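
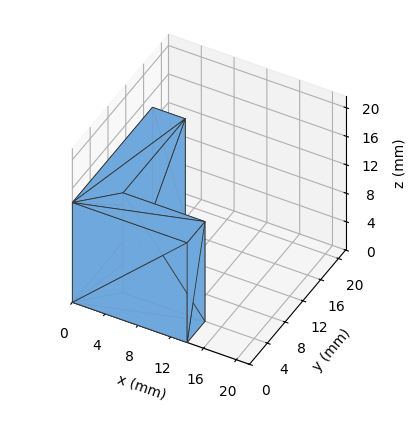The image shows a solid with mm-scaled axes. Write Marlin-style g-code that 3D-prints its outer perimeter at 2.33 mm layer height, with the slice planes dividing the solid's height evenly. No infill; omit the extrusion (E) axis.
Reading the render: the shape is an L-shaped prism: outer 14 × 18 mm, arm thicknesses ≈ 4 mm (horizontal) and 4 mm (vertical), extruded 14 mm in z (dimensions read to the nearest mm from the axis ticks). For the g-code, the solid's height is divided into equal slices at the stated Δz and each level perimeter traced with G1 moves after a G0 lift.

; perimeter-only toolpath
G21 ; units = mm
G90 ; absolute positioning
G28 ; home
; layer 1
G0 Z2.33
G0 X0.00 Y0.00
G1 X14.00 Y0.00
G1 X14.00 Y4.00
G1 X4.00 Y4.00
G1 X4.00 Y18.00
G1 X0.00 Y18.00
G1 X0.00 Y0.00
; layer 2
G0 Z4.67
G0 X0.00 Y0.00
G1 X14.00 Y0.00
G1 X14.00 Y4.00
G1 X4.00 Y4.00
G1 X4.00 Y18.00
G1 X0.00 Y18.00
G1 X0.00 Y0.00
; layer 3
G0 Z7.00
G0 X0.00 Y0.00
G1 X14.00 Y0.00
G1 X14.00 Y4.00
G1 X4.00 Y4.00
G1 X4.00 Y18.00
G1 X0.00 Y18.00
G1 X0.00 Y0.00
; layer 4
G0 Z9.33
G0 X0.00 Y0.00
G1 X14.00 Y0.00
G1 X14.00 Y4.00
G1 X4.00 Y4.00
G1 X4.00 Y18.00
G1 X0.00 Y18.00
G1 X0.00 Y0.00
; layer 5
G0 Z11.67
G0 X0.00 Y0.00
G1 X14.00 Y0.00
G1 X14.00 Y4.00
G1 X4.00 Y4.00
G1 X4.00 Y18.00
G1 X0.00 Y18.00
G1 X0.00 Y0.00
; layer 6
G0 Z14.00
G0 X0.00 Y0.00
G1 X14.00 Y0.00
G1 X14.00 Y4.00
G1 X4.00 Y4.00
G1 X4.00 Y18.00
G1 X0.00 Y18.00
G1 X0.00 Y0.00
M2 ; end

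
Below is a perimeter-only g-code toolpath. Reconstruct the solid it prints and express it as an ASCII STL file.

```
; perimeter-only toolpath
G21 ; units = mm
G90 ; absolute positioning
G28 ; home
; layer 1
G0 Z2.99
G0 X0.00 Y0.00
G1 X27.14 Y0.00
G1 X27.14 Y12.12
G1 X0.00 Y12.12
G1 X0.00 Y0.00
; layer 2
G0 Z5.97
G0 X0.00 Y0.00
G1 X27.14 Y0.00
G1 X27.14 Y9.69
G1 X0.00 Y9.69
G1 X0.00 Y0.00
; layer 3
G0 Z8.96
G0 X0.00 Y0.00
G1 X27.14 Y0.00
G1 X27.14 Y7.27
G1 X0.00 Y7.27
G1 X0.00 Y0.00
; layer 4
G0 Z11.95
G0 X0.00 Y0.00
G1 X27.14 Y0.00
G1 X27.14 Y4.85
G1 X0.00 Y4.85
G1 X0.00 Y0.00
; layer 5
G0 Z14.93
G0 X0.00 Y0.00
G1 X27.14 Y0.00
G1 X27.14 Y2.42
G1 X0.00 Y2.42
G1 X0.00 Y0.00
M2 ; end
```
solid part
  facet normal 0.0000 0.0000 -1.0000
    outer loop
      vertex 27.14 14.54 0.00
      vertex 27.14 0.00 0.00
      vertex 0.00 0.00 0.00
    endloop
  endfacet
  facet normal 0.0000 0.0000 -1.0000
    outer loop
      vertex 0.00 14.54 0.00
      vertex 27.14 14.54 0.00
      vertex 0.00 0.00 0.00
    endloop
  endfacet
  facet normal 0.0000 -1.0000 0.0000
    outer loop
      vertex 0.00 0.00 0.00
      vertex 27.14 0.00 0.00
      vertex 27.14 0.00 17.92
    endloop
  endfacet
  facet normal 0.0000 -1.0000 0.0000
    outer loop
      vertex 0.00 0.00 0.00
      vertex 27.14 0.00 17.92
      vertex 0.00 0.00 17.92
    endloop
  endfacet
  facet normal 0.0000 0.7765 0.6301
    outer loop
      vertex 0.00 0.00 17.92
      vertex 27.14 0.00 17.92
      vertex 27.14 14.54 0.00
    endloop
  endfacet
  facet normal 0.0000 0.7765 0.6301
    outer loop
      vertex 0.00 0.00 17.92
      vertex 27.14 14.54 0.00
      vertex 0.00 14.54 0.00
    endloop
  endfacet
  facet normal -1.0000 0.0000 0.0000
    outer loop
      vertex 0.00 0.00 17.92
      vertex 0.00 14.54 0.00
      vertex 0.00 0.00 0.00
    endloop
  endfacet
  facet normal 1.0000 0.0000 0.0000
    outer loop
      vertex 27.14 0.00 0.00
      vertex 27.14 14.54 0.00
      vertex 27.14 0.00 17.92
    endloop
  endfacet
endsolid part

The G0 Z moves step by Δz≈2.99 mm. The G1 loops shrink linearly with z, so the solid tapers from its base footprint up to z≈17.9. Closing with a flat bottom cap and the tapered top and triangulating gives 8 facets — a wedge (ramp): 27.1 × 14.5 mm base, rising to 17.9 mm along the y=0 edge and sloping linearly to z=0 at y=14.5.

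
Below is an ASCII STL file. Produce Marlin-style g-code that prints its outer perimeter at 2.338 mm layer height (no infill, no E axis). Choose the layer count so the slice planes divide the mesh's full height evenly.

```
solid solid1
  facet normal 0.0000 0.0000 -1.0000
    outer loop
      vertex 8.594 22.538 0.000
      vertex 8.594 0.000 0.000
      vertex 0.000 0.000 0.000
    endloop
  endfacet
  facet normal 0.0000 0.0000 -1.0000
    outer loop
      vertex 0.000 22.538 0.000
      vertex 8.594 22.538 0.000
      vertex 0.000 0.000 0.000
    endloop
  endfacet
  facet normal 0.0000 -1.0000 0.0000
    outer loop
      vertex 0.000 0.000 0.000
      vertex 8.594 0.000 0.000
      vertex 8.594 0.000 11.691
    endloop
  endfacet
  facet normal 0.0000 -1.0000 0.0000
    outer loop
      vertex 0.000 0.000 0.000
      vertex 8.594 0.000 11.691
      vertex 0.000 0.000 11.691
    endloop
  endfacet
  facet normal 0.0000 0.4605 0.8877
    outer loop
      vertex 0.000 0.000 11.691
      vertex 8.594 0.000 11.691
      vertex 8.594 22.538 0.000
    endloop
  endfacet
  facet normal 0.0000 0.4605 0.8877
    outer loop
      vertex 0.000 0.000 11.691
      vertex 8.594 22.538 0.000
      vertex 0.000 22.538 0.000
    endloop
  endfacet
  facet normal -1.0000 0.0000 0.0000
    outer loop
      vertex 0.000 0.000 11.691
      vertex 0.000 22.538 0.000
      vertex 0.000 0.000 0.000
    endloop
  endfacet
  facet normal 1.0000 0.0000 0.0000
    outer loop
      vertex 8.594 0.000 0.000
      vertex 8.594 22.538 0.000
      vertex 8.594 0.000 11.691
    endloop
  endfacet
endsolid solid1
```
; perimeter-only toolpath
G21 ; units = mm
G90 ; absolute positioning
G28 ; home
; layer 1
G0 Z2.338
G0 X0.000 Y0.000
G1 X8.594 Y0.000
G1 X8.594 Y18.030
G1 X0.000 Y18.030
G1 X0.000 Y0.000
; layer 2
G0 Z4.676
G0 X0.000 Y0.000
G1 X8.594 Y0.000
G1 X8.594 Y13.523
G1 X0.000 Y13.523
G1 X0.000 Y0.000
; layer 3
G0 Z7.015
G0 X0.000 Y0.000
G1 X8.594 Y0.000
G1 X8.594 Y9.015
G1 X0.000 Y9.015
G1 X0.000 Y0.000
; layer 4
G0 Z9.353
G0 X0.000 Y0.000
G1 X8.594 Y0.000
G1 X8.594 Y4.508
G1 X0.000 Y4.508
G1 X0.000 Y0.000
M2 ; end

The solid is a wedge (ramp): 8.59 × 22.5 mm base, rising to 11.7 mm along the y=0 edge and sloping linearly to z=0 at y=22.5. Slicing at Δz = 2.338 mm — 5 equal slices spanning the solid's height, so layer i sits at z = i·h/5 — gives 4 non-empty perimeters. Each is a 4-segment closed polygon; G0 lifts to the layer z and rapids to the start vertex, then G1 traces the edges. The cross-section shrinks linearly with z (the slice at the apex is degenerate and omitted).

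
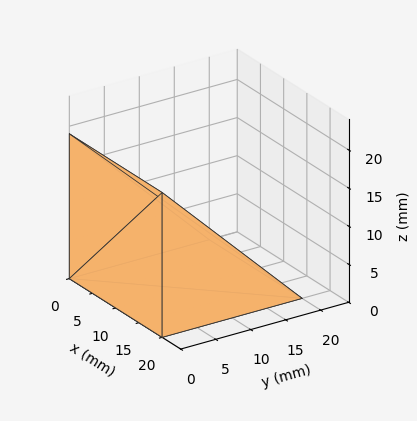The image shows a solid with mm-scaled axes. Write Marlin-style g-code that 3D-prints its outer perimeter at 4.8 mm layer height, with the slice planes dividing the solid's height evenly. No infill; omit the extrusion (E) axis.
Reading the render: the shape is a wedge (ramp): 20 × 20 mm base, rising to 19 mm along the y=0 edge and sloping linearly to z=0 at y=20 (dimensions read to the nearest mm from the axis ticks). For the g-code, the solid's height is divided into equal slices at the stated Δz and each level perimeter traced with G1 moves after a G0 lift.

; perimeter-only toolpath
G21 ; units = mm
G90 ; absolute positioning
G28 ; home
; layer 1
G0 Z4.8
G0 X0.0 Y0.0
G1 X20.0 Y0.0
G1 X20.0 Y15.0
G1 X0.0 Y15.0
G1 X0.0 Y0.0
; layer 2
G0 Z9.5
G0 X0.0 Y0.0
G1 X20.0 Y0.0
G1 X20.0 Y10.0
G1 X0.0 Y10.0
G1 X0.0 Y0.0
; layer 3
G0 Z14.2
G0 X0.0 Y0.0
G1 X20.0 Y0.0
G1 X20.0 Y5.0
G1 X0.0 Y5.0
G1 X0.0 Y0.0
M2 ; end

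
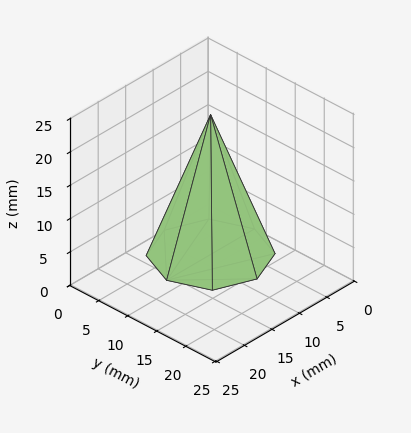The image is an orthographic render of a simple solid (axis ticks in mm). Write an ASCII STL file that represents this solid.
Reading the render: the shape is a regular 8-sided pyramid, base circumscribed radius ≈ 8 mm, apex at z ≈ 21 mm (dimensions read to the nearest mm from the axis ticks). For the STL, each face is triangulated and given an outward normal.

solid part
  facet normal 0.0000 0.0000 -1.0000
    outer loop
      vertex 8.0 16.0 0.0
      vertex 13.7 13.7 0.0
      vertex 16.0 8.0 0.0
    endloop
  endfacet
  facet normal 0.0000 0.0000 -1.0000
    outer loop
      vertex 2.3 13.7 0.0
      vertex 8.0 16.0 0.0
      vertex 16.0 8.0 0.0
    endloop
  endfacet
  facet normal 0.0000 0.0000 -1.0000
    outer loop
      vertex 0.0 8.0 0.0
      vertex 2.3 13.7 0.0
      vertex 16.0 8.0 0.0
    endloop
  endfacet
  facet normal 0.0000 0.0000 -1.0000
    outer loop
      vertex 2.3 2.3 0.0
      vertex 0.0 8.0 0.0
      vertex 16.0 8.0 0.0
    endloop
  endfacet
  facet normal 0.0000 0.0000 -1.0000
    outer loop
      vertex 8.0 0.0 0.0
      vertex 2.3 2.3 0.0
      vertex 16.0 8.0 0.0
    endloop
  endfacet
  facet normal 0.0000 0.0000 -1.0000
    outer loop
      vertex 13.7 2.3 0.0
      vertex 8.0 0.0 0.0
      vertex 16.0 8.0 0.0
    endloop
  endfacet
  facet normal 0.8744 0.3528 0.3331
    outer loop
      vertex 16.0 8.0 0.0
      vertex 13.7 13.7 0.0
      vertex 8.0 8.0 21.0
    endloop
  endfacet
  facet normal 0.3528 0.8744 0.3331
    outer loop
      vertex 13.7 13.7 0.0
      vertex 8.0 16.0 0.0
      vertex 8.0 8.0 21.0
    endloop
  endfacet
  facet normal -0.3528 0.8744 0.3331
    outer loop
      vertex 8.0 16.0 0.0
      vertex 2.3 13.7 0.0
      vertex 8.0 8.0 21.0
    endloop
  endfacet
  facet normal -0.8744 0.3528 0.3331
    outer loop
      vertex 2.3 13.7 0.0
      vertex 0.0 8.0 0.0
      vertex 8.0 8.0 21.0
    endloop
  endfacet
  facet normal -0.8744 -0.3528 0.3331
    outer loop
      vertex 0.0 8.0 0.0
      vertex 2.3 2.3 0.0
      vertex 8.0 8.0 21.0
    endloop
  endfacet
  facet normal -0.3528 -0.8744 0.3331
    outer loop
      vertex 2.3 2.3 0.0
      vertex 8.0 0.0 0.0
      vertex 8.0 8.0 21.0
    endloop
  endfacet
  facet normal 0.3528 -0.8744 0.3331
    outer loop
      vertex 8.0 0.0 0.0
      vertex 13.7 2.3 0.0
      vertex 8.0 8.0 21.0
    endloop
  endfacet
  facet normal 0.8744 -0.3528 0.3331
    outer loop
      vertex 13.7 2.3 0.0
      vertex 16.0 8.0 0.0
      vertex 8.0 8.0 21.0
    endloop
  endfacet
endsolid part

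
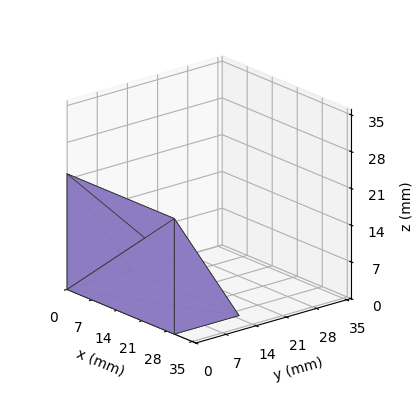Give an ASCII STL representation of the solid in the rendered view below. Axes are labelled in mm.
Reading the render: the shape is a wedge (ramp): 30 × 15 mm base, rising to 22 mm along the y=0 edge and sloping linearly to z=0 at y=15 (dimensions read to the nearest mm from the axis ticks). For the STL, each face is triangulated and given an outward normal.

solid part
  facet normal 0.0000 0.0000 -1.0000
    outer loop
      vertex 30.0 15.0 0.0
      vertex 30.0 0.0 0.0
      vertex 0.0 0.0 0.0
    endloop
  endfacet
  facet normal 0.0000 0.0000 -1.0000
    outer loop
      vertex 0.0 15.0 0.0
      vertex 30.0 15.0 0.0
      vertex 0.0 0.0 0.0
    endloop
  endfacet
  facet normal 0.0000 -1.0000 0.0000
    outer loop
      vertex 0.0 0.0 0.0
      vertex 30.0 0.0 0.0
      vertex 30.0 0.0 22.0
    endloop
  endfacet
  facet normal 0.0000 -1.0000 0.0000
    outer loop
      vertex 0.0 0.0 0.0
      vertex 30.0 0.0 22.0
      vertex 0.0 0.0 22.0
    endloop
  endfacet
  facet normal 0.0000 0.8262 0.5633
    outer loop
      vertex 0.0 0.0 22.0
      vertex 30.0 0.0 22.0
      vertex 30.0 15.0 0.0
    endloop
  endfacet
  facet normal 0.0000 0.8262 0.5633
    outer loop
      vertex 0.0 0.0 22.0
      vertex 30.0 15.0 0.0
      vertex 0.0 15.0 0.0
    endloop
  endfacet
  facet normal -1.0000 0.0000 0.0000
    outer loop
      vertex 0.0 0.0 22.0
      vertex 0.0 15.0 0.0
      vertex 0.0 0.0 0.0
    endloop
  endfacet
  facet normal 1.0000 0.0000 0.0000
    outer loop
      vertex 30.0 0.0 0.0
      vertex 30.0 15.0 0.0
      vertex 30.0 0.0 22.0
    endloop
  endfacet
endsolid part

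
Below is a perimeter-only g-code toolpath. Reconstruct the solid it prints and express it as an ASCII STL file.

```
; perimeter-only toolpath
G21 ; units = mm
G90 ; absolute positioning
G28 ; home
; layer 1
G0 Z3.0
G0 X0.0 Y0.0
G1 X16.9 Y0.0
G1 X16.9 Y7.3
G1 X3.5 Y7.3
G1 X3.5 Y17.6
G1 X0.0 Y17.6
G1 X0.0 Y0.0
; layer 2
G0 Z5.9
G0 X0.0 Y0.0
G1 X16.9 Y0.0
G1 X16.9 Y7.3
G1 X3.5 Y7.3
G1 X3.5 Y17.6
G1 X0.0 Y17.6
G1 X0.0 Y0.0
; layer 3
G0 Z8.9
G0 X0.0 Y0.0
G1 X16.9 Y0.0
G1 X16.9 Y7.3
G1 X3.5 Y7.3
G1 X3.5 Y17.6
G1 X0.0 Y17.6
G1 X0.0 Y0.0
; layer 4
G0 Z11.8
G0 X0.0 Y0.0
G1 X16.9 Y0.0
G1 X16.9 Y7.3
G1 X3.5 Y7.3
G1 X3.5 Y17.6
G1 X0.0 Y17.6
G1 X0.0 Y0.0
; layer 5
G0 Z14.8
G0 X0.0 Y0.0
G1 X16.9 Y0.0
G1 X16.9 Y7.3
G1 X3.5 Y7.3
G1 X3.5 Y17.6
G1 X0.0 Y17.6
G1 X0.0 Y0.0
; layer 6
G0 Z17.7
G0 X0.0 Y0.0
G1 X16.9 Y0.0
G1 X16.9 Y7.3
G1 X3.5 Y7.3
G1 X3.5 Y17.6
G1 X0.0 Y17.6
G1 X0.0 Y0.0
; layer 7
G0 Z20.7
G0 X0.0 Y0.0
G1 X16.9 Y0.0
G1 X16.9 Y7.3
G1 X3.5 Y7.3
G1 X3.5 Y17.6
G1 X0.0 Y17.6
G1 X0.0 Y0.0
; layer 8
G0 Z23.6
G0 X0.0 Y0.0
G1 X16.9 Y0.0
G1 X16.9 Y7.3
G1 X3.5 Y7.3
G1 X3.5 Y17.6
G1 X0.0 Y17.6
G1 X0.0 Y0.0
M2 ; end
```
solid part
  facet normal 0.0000 0.0000 -1.0000
    outer loop
      vertex 16.9 7.3 0.0
      vertex 16.9 0.0 0.0
      vertex 0.0 0.0 0.0
    endloop
  endfacet
  facet normal 0.0000 0.0000 -1.0000
    outer loop
      vertex 3.5 7.3 0.0
      vertex 16.9 7.3 0.0
      vertex 0.0 0.0 0.0
    endloop
  endfacet
  facet normal 0.0000 0.0000 -1.0000
    outer loop
      vertex 3.5 17.6 0.0
      vertex 3.5 7.3 0.0
      vertex 0.0 0.0 0.0
    endloop
  endfacet
  facet normal 0.0000 0.0000 -1.0000
    outer loop
      vertex 0.0 17.6 0.0
      vertex 3.5 17.6 0.0
      vertex 0.0 0.0 0.0
    endloop
  endfacet
  facet normal 0.0000 0.0000 1.0000
    outer loop
      vertex 0.0 0.0 23.6
      vertex 16.9 0.0 23.6
      vertex 16.9 7.3 23.6
    endloop
  endfacet
  facet normal 0.0000 0.0000 1.0000
    outer loop
      vertex 0.0 0.0 23.6
      vertex 16.9 7.3 23.6
      vertex 3.5 7.3 23.6
    endloop
  endfacet
  facet normal 0.0000 0.0000 1.0000
    outer loop
      vertex 0.0 0.0 23.6
      vertex 3.5 7.3 23.6
      vertex 3.5 17.6 23.6
    endloop
  endfacet
  facet normal 0.0000 0.0000 1.0000
    outer loop
      vertex 0.0 0.0 23.6
      vertex 3.5 17.6 23.6
      vertex 0.0 17.6 23.6
    endloop
  endfacet
  facet normal 0.0000 -1.0000 0.0000
    outer loop
      vertex 0.0 0.0 0.0
      vertex 16.9 0.0 0.0
      vertex 16.9 0.0 23.6
    endloop
  endfacet
  facet normal 0.0000 -1.0000 0.0000
    outer loop
      vertex 0.0 0.0 0.0
      vertex 16.9 0.0 23.6
      vertex 0.0 0.0 23.6
    endloop
  endfacet
  facet normal 1.0000 0.0000 0.0000
    outer loop
      vertex 16.9 0.0 0.0
      vertex 16.9 7.3 0.0
      vertex 16.9 7.3 23.6
    endloop
  endfacet
  facet normal 1.0000 0.0000 0.0000
    outer loop
      vertex 16.9 0.0 0.0
      vertex 16.9 7.3 23.6
      vertex 16.9 0.0 23.6
    endloop
  endfacet
  facet normal 0.0000 1.0000 0.0000
    outer loop
      vertex 16.9 7.3 0.0
      vertex 3.5 7.3 0.0
      vertex 3.5 7.3 23.6
    endloop
  endfacet
  facet normal 0.0000 1.0000 0.0000
    outer loop
      vertex 16.9 7.3 0.0
      vertex 3.5 7.3 23.6
      vertex 16.9 7.3 23.6
    endloop
  endfacet
  facet normal 1.0000 0.0000 0.0000
    outer loop
      vertex 3.5 7.3 0.0
      vertex 3.5 17.6 0.0
      vertex 3.5 17.6 23.6
    endloop
  endfacet
  facet normal 1.0000 0.0000 0.0000
    outer loop
      vertex 3.5 7.3 0.0
      vertex 3.5 17.6 23.6
      vertex 3.5 7.3 23.6
    endloop
  endfacet
  facet normal 0.0000 1.0000 0.0000
    outer loop
      vertex 3.5 17.6 0.0
      vertex 0.0 17.6 0.0
      vertex 0.0 17.6 23.6
    endloop
  endfacet
  facet normal 0.0000 1.0000 0.0000
    outer loop
      vertex 3.5 17.6 0.0
      vertex 0.0 17.6 23.6
      vertex 3.5 17.6 23.6
    endloop
  endfacet
  facet normal -1.0000 0.0000 0.0000
    outer loop
      vertex 0.0 17.6 0.0
      vertex 0.0 0.0 0.0
      vertex 0.0 0.0 23.6
    endloop
  endfacet
  facet normal -1.0000 0.0000 0.0000
    outer loop
      vertex 0.0 17.6 0.0
      vertex 0.0 0.0 23.6
      vertex 0.0 17.6 23.6
    endloop
  endfacet
endsolid part

The G0 Z moves step by Δz≈3.0 mm. Every layer's G1 loop is the same polygon, so the solid is a straight extrusion of it from z=0 to z≈23.6. Closing with flat bottom and top caps and triangulating gives 20 facets — an L-shaped prism: outer 16.9 × 17.6 mm, arm thicknesses ≈ 7.3 mm (horizontal) and 3.5 mm (vertical), extruded 23.6 mm in z.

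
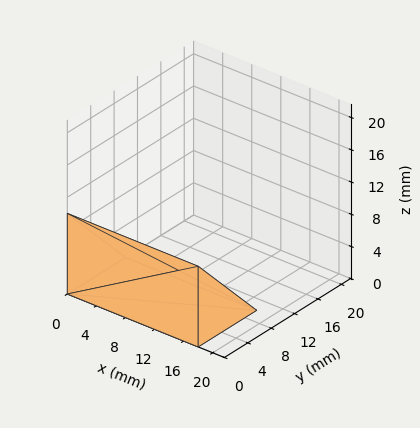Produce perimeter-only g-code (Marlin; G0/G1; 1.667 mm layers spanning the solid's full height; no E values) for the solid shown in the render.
Reading the render: the shape is a wedge (ramp): 18 × 10 mm base, rising to 10 mm along the y=0 edge and sloping linearly to z=0 at y=10 (dimensions read to the nearest mm from the axis ticks). For the g-code, the solid's height is divided into equal slices at the stated Δz and each level perimeter traced with G1 moves after a G0 lift.

; perimeter-only toolpath
G21 ; units = mm
G90 ; absolute positioning
G28 ; home
; layer 1
G0 Z1.667
G0 X0.000 Y0.000
G1 X18.000 Y0.000
G1 X18.000 Y8.333
G1 X0.000 Y8.333
G1 X0.000 Y0.000
; layer 2
G0 Z3.333
G0 X0.000 Y0.000
G1 X18.000 Y0.000
G1 X18.000 Y6.667
G1 X0.000 Y6.667
G1 X0.000 Y0.000
; layer 3
G0 Z5.000
G0 X0.000 Y0.000
G1 X18.000 Y0.000
G1 X18.000 Y5.000
G1 X0.000 Y5.000
G1 X0.000 Y0.000
; layer 4
G0 Z6.667
G0 X0.000 Y0.000
G1 X18.000 Y0.000
G1 X18.000 Y3.333
G1 X0.000 Y3.333
G1 X0.000 Y0.000
; layer 5
G0 Z8.333
G0 X0.000 Y0.000
G1 X18.000 Y0.000
G1 X18.000 Y1.667
G1 X0.000 Y1.667
G1 X0.000 Y0.000
M2 ; end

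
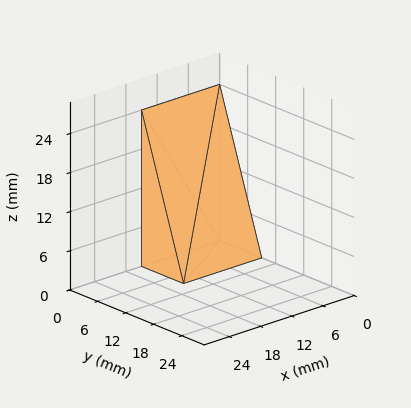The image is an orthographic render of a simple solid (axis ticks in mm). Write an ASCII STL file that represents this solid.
Reading the render: the shape is a wedge (ramp): 15 × 9 mm base, rising to 24 mm along the y=0 edge and sloping linearly to z=0 at y=9 (dimensions read to the nearest mm from the axis ticks). For the STL, each face is triangulated and given an outward normal.

solid part
  facet normal 0.0000 0.0000 -1.0000
    outer loop
      vertex 15.00 9.00 0.00
      vertex 15.00 0.00 0.00
      vertex 0.00 0.00 0.00
    endloop
  endfacet
  facet normal 0.0000 0.0000 -1.0000
    outer loop
      vertex 0.00 9.00 0.00
      vertex 15.00 9.00 0.00
      vertex 0.00 0.00 0.00
    endloop
  endfacet
  facet normal 0.0000 -1.0000 0.0000
    outer loop
      vertex 0.00 0.00 0.00
      vertex 15.00 0.00 0.00
      vertex 15.00 0.00 24.00
    endloop
  endfacet
  facet normal 0.0000 -1.0000 0.0000
    outer loop
      vertex 0.00 0.00 0.00
      vertex 15.00 0.00 24.00
      vertex 0.00 0.00 24.00
    endloop
  endfacet
  facet normal 0.0000 0.9363 0.3511
    outer loop
      vertex 0.00 0.00 24.00
      vertex 15.00 0.00 24.00
      vertex 15.00 9.00 0.00
    endloop
  endfacet
  facet normal 0.0000 0.9363 0.3511
    outer loop
      vertex 0.00 0.00 24.00
      vertex 15.00 9.00 0.00
      vertex 0.00 9.00 0.00
    endloop
  endfacet
  facet normal -1.0000 0.0000 0.0000
    outer loop
      vertex 0.00 0.00 24.00
      vertex 0.00 9.00 0.00
      vertex 0.00 0.00 0.00
    endloop
  endfacet
  facet normal 1.0000 0.0000 0.0000
    outer loop
      vertex 15.00 0.00 0.00
      vertex 15.00 9.00 0.00
      vertex 15.00 0.00 24.00
    endloop
  endfacet
endsolid part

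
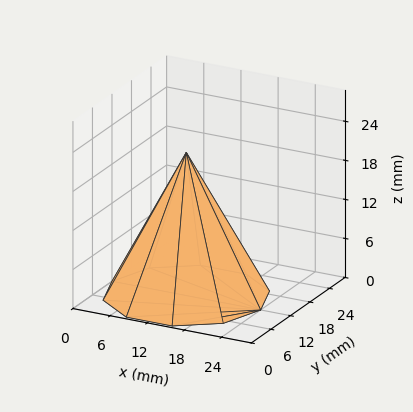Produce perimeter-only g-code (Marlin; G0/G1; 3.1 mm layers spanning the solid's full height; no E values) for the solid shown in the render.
Reading the render: the shape is a regular 10-sided pyramid, base circumscribed radius ≈ 12 mm, apex at z ≈ 22 mm (dimensions read to the nearest mm from the axis ticks). For the g-code, the solid's height is divided into equal slices at the stated Δz and each level perimeter traced with G1 moves after a G0 lift.

; perimeter-only toolpath
G21 ; units = mm
G90 ; absolute positioning
G28 ; home
; layer 1
G0 Z3.1
G0 X22.3 Y12.0
G1 X20.3 Y18.1
G1 X15.2 Y21.8
G1 X8.8 Y21.8
G1 X3.7 Y18.1
G1 X1.7 Y12.0
G1 X3.7 Y5.9
G1 X8.8 Y2.2
G1 X15.2 Y2.2
G1 X20.3 Y5.9
G1 X22.3 Y12.0
; layer 2
G0 Z6.3
G0 X20.6 Y12.0
G1 X18.9 Y17.1
G1 X14.6 Y20.1
G1 X9.4 Y20.1
G1 X5.1 Y17.1
G1 X3.4 Y12.0
G1 X5.1 Y6.9
G1 X9.4 Y3.9
G1 X14.6 Y3.9
G1 X18.9 Y6.9
G1 X20.6 Y12.0
; layer 3
G0 Z9.4
G0 X18.9 Y12.0
G1 X17.5 Y16.1
G1 X14.1 Y18.5
G1 X9.9 Y18.5
G1 X6.5 Y16.1
G1 X5.1 Y12.0
G1 X6.5 Y7.9
G1 X9.9 Y5.5
G1 X14.1 Y5.5
G1 X17.5 Y7.9
G1 X18.9 Y12.0
; layer 4
G0 Z12.6
G0 X17.1 Y12.0
G1 X16.2 Y15.0
G1 X13.6 Y16.9
G1 X10.4 Y16.9
G1 X7.8 Y15.0
G1 X6.9 Y12.0
G1 X7.8 Y9.0
G1 X10.4 Y7.1
G1 X13.6 Y7.1
G1 X16.2 Y9.0
G1 X17.1 Y12.0
; layer 5
G0 Z15.7
G0 X15.4 Y12.0
G1 X14.8 Y14.0
G1 X13.1 Y15.3
G1 X10.9 Y15.3
G1 X9.2 Y14.0
G1 X8.6 Y12.0
G1 X9.2 Y10.0
G1 X10.9 Y8.7
G1 X13.1 Y8.7
G1 X14.8 Y10.0
G1 X15.4 Y12.0
; layer 6
G0 Z18.9
G0 X13.7 Y12.0
G1 X13.4 Y13.0
G1 X12.5 Y13.6
G1 X11.5 Y13.6
G1 X10.6 Y13.0
G1 X10.3 Y12.0
G1 X10.6 Y11.0
G1 X11.5 Y10.4
G1 X12.5 Y10.4
G1 X13.4 Y11.0
G1 X13.7 Y12.0
M2 ; end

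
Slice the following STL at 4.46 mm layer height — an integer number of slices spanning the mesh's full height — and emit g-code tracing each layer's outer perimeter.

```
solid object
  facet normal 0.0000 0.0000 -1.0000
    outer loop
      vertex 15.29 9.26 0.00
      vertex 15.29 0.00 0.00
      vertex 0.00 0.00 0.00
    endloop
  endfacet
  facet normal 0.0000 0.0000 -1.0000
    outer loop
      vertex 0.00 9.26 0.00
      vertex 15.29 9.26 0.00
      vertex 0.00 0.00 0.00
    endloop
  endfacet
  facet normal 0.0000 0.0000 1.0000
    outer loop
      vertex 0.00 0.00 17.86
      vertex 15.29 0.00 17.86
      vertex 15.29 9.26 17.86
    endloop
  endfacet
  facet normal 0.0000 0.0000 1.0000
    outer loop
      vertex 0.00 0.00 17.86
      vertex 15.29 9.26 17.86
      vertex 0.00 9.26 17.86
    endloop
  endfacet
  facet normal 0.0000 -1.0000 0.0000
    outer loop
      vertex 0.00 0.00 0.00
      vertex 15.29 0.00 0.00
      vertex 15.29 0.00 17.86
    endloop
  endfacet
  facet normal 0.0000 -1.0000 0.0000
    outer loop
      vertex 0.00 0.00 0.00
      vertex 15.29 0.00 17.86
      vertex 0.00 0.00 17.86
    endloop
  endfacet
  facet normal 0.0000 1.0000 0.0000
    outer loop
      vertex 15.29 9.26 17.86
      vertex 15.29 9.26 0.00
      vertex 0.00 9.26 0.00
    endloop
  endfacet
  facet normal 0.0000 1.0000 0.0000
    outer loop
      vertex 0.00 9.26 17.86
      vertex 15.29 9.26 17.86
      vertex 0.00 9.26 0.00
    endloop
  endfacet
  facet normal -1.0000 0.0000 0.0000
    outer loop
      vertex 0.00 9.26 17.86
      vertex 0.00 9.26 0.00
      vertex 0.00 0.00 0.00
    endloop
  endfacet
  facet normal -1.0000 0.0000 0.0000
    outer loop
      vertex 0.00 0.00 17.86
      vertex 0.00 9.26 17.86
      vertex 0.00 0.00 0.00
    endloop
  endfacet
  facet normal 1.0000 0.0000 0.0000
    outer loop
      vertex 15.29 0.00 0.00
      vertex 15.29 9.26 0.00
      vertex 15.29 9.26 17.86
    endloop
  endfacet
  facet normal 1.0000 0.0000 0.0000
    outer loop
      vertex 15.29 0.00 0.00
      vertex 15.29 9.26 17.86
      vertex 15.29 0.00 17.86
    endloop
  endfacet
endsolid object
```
; perimeter-only toolpath
G21 ; units = mm
G90 ; absolute positioning
G28 ; home
; layer 1
G0 Z4.46
G0 X0.00 Y0.00
G1 X15.29 Y0.00
G1 X15.29 Y9.26
G1 X0.00 Y9.26
G1 X0.00 Y0.00
; layer 2
G0 Z8.93
G0 X0.00 Y0.00
G1 X15.29 Y0.00
G1 X15.29 Y9.26
G1 X0.00 Y9.26
G1 X0.00 Y0.00
; layer 3
G0 Z13.39
G0 X0.00 Y0.00
G1 X15.29 Y0.00
G1 X15.29 Y9.26
G1 X0.00 Y9.26
G1 X0.00 Y0.00
; layer 4
G0 Z17.86
G0 X0.00 Y0.00
G1 X15.29 Y0.00
G1 X15.29 Y9.26
G1 X0.00 Y9.26
G1 X0.00 Y0.00
M2 ; end

The solid is a rectangular box, roughly 15.3 × 9.26 mm footprint and 17.9 mm tall. Slicing at Δz = 4.46 mm — 4 equal slices spanning the solid's height, so layer i sits at z = i·h/4 — gives 4 non-empty perimeters. Each is a 4-segment closed polygon; G0 lifts to the layer z and rapids to the start vertex, then G1 traces the edges.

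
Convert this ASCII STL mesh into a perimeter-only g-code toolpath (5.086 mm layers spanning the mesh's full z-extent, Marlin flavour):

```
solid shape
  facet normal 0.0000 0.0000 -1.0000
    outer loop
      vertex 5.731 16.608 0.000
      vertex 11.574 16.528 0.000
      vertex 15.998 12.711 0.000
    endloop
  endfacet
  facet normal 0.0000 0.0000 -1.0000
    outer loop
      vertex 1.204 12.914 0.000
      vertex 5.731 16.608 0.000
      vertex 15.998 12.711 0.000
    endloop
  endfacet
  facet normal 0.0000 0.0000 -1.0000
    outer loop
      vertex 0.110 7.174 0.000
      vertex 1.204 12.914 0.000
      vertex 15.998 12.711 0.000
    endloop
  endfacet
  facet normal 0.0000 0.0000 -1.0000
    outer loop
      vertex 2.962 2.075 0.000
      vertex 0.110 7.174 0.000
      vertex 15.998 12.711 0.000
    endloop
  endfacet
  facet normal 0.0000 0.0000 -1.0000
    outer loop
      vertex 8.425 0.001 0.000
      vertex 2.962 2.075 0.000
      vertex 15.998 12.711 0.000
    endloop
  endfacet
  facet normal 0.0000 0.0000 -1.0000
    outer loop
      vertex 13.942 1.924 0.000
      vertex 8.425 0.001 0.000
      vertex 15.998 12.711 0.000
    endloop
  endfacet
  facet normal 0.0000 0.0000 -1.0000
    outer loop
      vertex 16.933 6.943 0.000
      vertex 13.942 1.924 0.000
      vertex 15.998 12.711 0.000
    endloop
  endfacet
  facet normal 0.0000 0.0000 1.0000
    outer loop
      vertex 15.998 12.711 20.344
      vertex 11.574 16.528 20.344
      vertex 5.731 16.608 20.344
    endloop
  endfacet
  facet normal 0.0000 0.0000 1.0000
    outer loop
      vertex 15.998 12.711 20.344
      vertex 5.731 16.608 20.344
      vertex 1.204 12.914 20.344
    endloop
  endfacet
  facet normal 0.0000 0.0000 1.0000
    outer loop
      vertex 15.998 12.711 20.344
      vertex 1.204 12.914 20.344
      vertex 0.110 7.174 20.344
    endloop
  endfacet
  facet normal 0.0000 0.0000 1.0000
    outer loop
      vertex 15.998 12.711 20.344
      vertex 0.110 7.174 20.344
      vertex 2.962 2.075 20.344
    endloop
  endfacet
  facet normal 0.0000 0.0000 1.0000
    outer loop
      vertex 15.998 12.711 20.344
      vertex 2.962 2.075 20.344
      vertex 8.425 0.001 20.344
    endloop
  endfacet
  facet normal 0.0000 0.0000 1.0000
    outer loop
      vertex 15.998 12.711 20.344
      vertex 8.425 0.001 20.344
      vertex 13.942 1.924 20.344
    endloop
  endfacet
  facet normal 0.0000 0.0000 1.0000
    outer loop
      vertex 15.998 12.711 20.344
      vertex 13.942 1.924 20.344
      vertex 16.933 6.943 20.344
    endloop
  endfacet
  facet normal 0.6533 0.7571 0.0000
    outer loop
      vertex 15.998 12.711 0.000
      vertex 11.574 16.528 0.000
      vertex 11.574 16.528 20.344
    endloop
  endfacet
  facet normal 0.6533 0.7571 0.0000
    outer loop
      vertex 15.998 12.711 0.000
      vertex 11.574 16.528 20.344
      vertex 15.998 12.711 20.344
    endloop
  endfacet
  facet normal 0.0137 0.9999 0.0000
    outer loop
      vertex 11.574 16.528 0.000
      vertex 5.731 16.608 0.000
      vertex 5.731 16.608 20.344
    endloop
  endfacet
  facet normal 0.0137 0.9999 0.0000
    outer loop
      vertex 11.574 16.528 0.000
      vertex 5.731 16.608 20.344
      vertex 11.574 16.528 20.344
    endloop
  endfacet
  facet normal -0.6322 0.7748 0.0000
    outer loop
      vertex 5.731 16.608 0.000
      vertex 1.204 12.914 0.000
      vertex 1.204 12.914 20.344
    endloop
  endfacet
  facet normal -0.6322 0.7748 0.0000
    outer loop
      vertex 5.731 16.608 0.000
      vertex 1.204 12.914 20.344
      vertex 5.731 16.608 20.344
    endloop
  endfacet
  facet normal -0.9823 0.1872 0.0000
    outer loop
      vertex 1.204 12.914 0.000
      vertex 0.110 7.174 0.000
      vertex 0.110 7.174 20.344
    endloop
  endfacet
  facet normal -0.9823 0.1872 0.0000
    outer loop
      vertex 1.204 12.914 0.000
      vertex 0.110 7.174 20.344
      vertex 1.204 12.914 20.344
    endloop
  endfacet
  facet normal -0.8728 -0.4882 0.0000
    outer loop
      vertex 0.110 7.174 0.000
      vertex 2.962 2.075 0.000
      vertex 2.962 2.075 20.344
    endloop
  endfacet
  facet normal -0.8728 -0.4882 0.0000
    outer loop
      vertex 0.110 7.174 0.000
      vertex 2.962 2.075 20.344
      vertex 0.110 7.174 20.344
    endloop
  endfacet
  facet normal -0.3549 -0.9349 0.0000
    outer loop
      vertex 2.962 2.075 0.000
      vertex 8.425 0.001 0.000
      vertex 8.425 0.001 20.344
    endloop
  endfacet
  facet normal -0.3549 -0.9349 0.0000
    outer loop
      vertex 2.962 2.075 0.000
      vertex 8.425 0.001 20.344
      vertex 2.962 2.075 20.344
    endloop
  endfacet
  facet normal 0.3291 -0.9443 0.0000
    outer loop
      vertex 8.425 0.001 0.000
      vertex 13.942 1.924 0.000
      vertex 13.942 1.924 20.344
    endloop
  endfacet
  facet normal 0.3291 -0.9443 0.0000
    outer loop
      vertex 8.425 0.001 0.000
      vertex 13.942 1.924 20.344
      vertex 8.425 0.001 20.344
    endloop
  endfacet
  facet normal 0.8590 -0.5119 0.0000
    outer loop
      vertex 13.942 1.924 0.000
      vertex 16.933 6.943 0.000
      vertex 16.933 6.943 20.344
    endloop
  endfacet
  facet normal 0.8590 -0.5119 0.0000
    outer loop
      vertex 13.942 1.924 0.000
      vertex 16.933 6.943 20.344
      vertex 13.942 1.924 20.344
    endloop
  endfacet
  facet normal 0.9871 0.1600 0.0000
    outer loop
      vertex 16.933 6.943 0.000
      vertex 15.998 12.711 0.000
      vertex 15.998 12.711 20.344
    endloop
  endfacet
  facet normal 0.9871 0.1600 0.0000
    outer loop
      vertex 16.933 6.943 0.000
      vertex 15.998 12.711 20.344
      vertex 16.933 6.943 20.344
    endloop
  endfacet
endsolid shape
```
; perimeter-only toolpath
G21 ; units = mm
G90 ; absolute positioning
G28 ; home
; layer 1
G0 Z5.086
G0 X15.998 Y12.711
G1 X11.574 Y16.528
G1 X5.731 Y16.608
G1 X1.204 Y12.914
G1 X0.110 Y7.174
G1 X2.962 Y2.075
G1 X8.425 Y0.001
G1 X13.942 Y1.924
G1 X16.933 Y6.943
G1 X15.998 Y12.711
; layer 2
G0 Z10.172
G0 X15.998 Y12.711
G1 X11.574 Y16.528
G1 X5.731 Y16.608
G1 X1.204 Y12.914
G1 X0.110 Y7.174
G1 X2.962 Y2.075
G1 X8.425 Y0.001
G1 X13.942 Y1.924
G1 X16.933 Y6.943
G1 X15.998 Y12.711
; layer 3
G0 Z15.258
G0 X15.998 Y12.711
G1 X11.574 Y16.528
G1 X5.731 Y16.608
G1 X1.204 Y12.914
G1 X0.110 Y7.174
G1 X2.962 Y2.075
G1 X8.425 Y0.001
G1 X13.942 Y1.924
G1 X16.933 Y6.943
G1 X15.998 Y12.711
; layer 4
G0 Z20.344
G0 X15.998 Y12.711
G1 X11.574 Y16.528
G1 X5.731 Y16.608
G1 X1.204 Y12.914
G1 X0.110 Y7.174
G1 X2.962 Y2.075
G1 X8.425 Y0.001
G1 X13.942 Y1.924
G1 X16.933 Y6.943
G1 X15.998 Y12.711
M2 ; end

The solid is a regular 9-sided prism (a cylinder approximated with 9 flat sides), circumscribed radius ≈ 8.54 mm, height ≈ 20.3 mm. Slicing at Δz = 5.086 mm — 4 equal slices spanning the solid's height, so layer i sits at z = i·h/4 — gives 4 non-empty perimeters. Each is a 9-segment closed polygon; G0 lifts to the layer z and rapids to the start vertex, then G1 traces the edges.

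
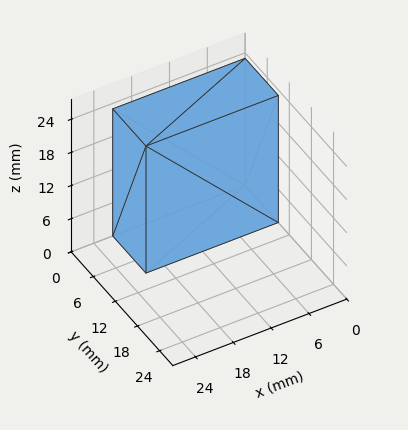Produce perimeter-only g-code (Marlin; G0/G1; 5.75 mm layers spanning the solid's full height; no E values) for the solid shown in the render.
Reading the render: the shape is a rectangular box, roughly 21 × 9 mm footprint and 23 mm tall (dimensions read to the nearest mm from the axis ticks). For the g-code, the solid's height is divided into equal slices at the stated Δz and each level perimeter traced with G1 moves after a G0 lift.

; perimeter-only toolpath
G21 ; units = mm
G90 ; absolute positioning
G28 ; home
; layer 1
G0 Z5.75
G0 X0.00 Y0.00
G1 X21.00 Y0.00
G1 X21.00 Y9.00
G1 X0.00 Y9.00
G1 X0.00 Y0.00
; layer 2
G0 Z11.50
G0 X0.00 Y0.00
G1 X21.00 Y0.00
G1 X21.00 Y9.00
G1 X0.00 Y9.00
G1 X0.00 Y0.00
; layer 3
G0 Z17.25
G0 X0.00 Y0.00
G1 X21.00 Y0.00
G1 X21.00 Y9.00
G1 X0.00 Y9.00
G1 X0.00 Y0.00
; layer 4
G0 Z23.00
G0 X0.00 Y0.00
G1 X21.00 Y0.00
G1 X21.00 Y9.00
G1 X0.00 Y9.00
G1 X0.00 Y0.00
M2 ; end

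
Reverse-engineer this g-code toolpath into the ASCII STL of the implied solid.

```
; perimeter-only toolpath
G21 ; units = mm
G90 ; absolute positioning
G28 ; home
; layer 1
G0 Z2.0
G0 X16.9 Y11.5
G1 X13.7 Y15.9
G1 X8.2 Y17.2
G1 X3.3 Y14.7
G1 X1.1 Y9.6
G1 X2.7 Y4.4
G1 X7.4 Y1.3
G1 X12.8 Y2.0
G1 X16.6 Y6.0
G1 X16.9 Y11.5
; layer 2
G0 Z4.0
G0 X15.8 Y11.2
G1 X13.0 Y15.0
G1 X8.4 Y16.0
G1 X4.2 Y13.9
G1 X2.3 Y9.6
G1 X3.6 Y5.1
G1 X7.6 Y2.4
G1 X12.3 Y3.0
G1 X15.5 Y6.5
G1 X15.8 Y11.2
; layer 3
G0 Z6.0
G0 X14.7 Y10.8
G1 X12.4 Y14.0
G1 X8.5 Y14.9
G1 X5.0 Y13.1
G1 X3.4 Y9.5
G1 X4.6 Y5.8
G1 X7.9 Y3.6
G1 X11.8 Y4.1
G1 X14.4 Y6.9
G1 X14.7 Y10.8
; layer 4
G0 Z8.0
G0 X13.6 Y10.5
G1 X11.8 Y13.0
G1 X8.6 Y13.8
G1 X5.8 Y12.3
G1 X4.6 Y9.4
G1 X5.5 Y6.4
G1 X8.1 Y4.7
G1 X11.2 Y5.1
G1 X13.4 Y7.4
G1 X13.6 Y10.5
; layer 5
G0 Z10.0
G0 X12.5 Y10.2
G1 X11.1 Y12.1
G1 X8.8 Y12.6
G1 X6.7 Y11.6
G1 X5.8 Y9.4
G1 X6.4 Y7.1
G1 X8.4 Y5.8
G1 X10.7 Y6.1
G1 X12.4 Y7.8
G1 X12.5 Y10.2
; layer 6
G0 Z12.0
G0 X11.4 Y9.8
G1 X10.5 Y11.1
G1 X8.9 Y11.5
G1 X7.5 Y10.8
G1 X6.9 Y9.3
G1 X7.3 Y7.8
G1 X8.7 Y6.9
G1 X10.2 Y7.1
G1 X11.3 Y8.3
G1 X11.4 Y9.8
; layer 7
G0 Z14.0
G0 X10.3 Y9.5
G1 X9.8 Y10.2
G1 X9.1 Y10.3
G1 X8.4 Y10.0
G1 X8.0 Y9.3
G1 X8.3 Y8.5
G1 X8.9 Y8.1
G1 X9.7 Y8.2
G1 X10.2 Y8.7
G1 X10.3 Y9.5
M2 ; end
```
solid part
  facet normal 0.0000 0.0000 -1.0000
    outer loop
      vertex 8.1 18.3 0.0
      vertex 14.3 16.9 0.0
      vertex 18.0 11.8 0.0
    endloop
  endfacet
  facet normal 0.0000 0.0000 -1.0000
    outer loop
      vertex 2.5 15.5 0.0
      vertex 8.1 18.3 0.0
      vertex 18.0 11.8 0.0
    endloop
  endfacet
  facet normal 0.0000 0.0000 -1.0000
    outer loop
      vertex 0.0 9.7 0.0
      vertex 2.5 15.5 0.0
      vertex 18.0 11.8 0.0
    endloop
  endfacet
  facet normal 0.0000 0.0000 -1.0000
    outer loop
      vertex 1.8 3.7 0.0
      vertex 0.0 9.7 0.0
      vertex 18.0 11.8 0.0
    endloop
  endfacet
  facet normal 0.0000 0.0000 -1.0000
    outer loop
      vertex 7.1 0.2 0.0
      vertex 1.8 3.7 0.0
      vertex 18.0 11.8 0.0
    endloop
  endfacet
  facet normal 0.0000 0.0000 -1.0000
    outer loop
      vertex 13.3 1.0 0.0
      vertex 7.1 0.2 0.0
      vertex 18.0 11.8 0.0
    endloop
  endfacet
  facet normal 0.0000 0.0000 -1.0000
    outer loop
      vertex 17.6 5.6 0.0
      vertex 13.3 1.0 0.0
      vertex 18.0 11.8 0.0
    endloop
  endfacet
  facet normal 0.7120 0.5166 0.4756
    outer loop
      vertex 18.0 11.8 0.0
      vertex 14.3 16.9 0.0
      vertex 9.2 9.2 16.0
    endloop
  endfacet
  facet normal 0.1938 0.8584 0.4749
    outer loop
      vertex 14.3 16.9 0.0
      vertex 8.1 18.3 0.0
      vertex 9.2 9.2 16.0
    endloop
  endfacet
  facet normal -0.3936 0.7872 0.4748
    outer loop
      vertex 8.1 18.3 0.0
      vertex 2.5 15.5 0.0
      vertex 9.2 9.2 16.0
    endloop
  endfacet
  facet normal -0.8079 0.3482 0.4754
    outer loop
      vertex 2.5 15.5 0.0
      vertex 0.0 9.7 0.0
      vertex 9.2 9.2 16.0
    endloop
  endfacet
  facet normal -0.8422 -0.2527 0.4764
    outer loop
      vertex 0.0 9.7 0.0
      vertex 1.8 3.7 0.0
      vertex 9.2 9.2 16.0
    endloop
  endfacet
  facet normal -0.4845 -0.7337 0.4763
    outer loop
      vertex 1.8 3.7 0.0
      vertex 7.1 0.2 0.0
      vertex 9.2 9.2 16.0
    endloop
  endfacet
  facet normal 0.1126 -0.8723 0.4759
    outer loop
      vertex 7.1 0.2 0.0
      vertex 13.3 1.0 0.0
      vertex 9.2 9.2 16.0
    endloop
  endfacet
  facet normal 0.6436 -0.6016 0.4732
    outer loop
      vertex 13.3 1.0 0.0
      vertex 17.6 5.6 0.0
      vertex 9.2 9.2 16.0
    endloop
  endfacet
  facet normal 0.8787 -0.0567 0.4741
    outer loop
      vertex 17.6 5.6 0.0
      vertex 18.0 11.8 0.0
      vertex 9.2 9.2 16.0
    endloop
  endfacet
endsolid part

The G0 Z moves step by Δz≈2.0 mm. The G1 loops shrink linearly with z, so the solid tapers from its base footprint up to z≈16. Closing with a flat bottom cap and the tapered top and triangulating gives 16 facets — a regular 9-sided pyramid, base circumscribed radius ≈ 9.2 mm, apex at z ≈ 16 mm.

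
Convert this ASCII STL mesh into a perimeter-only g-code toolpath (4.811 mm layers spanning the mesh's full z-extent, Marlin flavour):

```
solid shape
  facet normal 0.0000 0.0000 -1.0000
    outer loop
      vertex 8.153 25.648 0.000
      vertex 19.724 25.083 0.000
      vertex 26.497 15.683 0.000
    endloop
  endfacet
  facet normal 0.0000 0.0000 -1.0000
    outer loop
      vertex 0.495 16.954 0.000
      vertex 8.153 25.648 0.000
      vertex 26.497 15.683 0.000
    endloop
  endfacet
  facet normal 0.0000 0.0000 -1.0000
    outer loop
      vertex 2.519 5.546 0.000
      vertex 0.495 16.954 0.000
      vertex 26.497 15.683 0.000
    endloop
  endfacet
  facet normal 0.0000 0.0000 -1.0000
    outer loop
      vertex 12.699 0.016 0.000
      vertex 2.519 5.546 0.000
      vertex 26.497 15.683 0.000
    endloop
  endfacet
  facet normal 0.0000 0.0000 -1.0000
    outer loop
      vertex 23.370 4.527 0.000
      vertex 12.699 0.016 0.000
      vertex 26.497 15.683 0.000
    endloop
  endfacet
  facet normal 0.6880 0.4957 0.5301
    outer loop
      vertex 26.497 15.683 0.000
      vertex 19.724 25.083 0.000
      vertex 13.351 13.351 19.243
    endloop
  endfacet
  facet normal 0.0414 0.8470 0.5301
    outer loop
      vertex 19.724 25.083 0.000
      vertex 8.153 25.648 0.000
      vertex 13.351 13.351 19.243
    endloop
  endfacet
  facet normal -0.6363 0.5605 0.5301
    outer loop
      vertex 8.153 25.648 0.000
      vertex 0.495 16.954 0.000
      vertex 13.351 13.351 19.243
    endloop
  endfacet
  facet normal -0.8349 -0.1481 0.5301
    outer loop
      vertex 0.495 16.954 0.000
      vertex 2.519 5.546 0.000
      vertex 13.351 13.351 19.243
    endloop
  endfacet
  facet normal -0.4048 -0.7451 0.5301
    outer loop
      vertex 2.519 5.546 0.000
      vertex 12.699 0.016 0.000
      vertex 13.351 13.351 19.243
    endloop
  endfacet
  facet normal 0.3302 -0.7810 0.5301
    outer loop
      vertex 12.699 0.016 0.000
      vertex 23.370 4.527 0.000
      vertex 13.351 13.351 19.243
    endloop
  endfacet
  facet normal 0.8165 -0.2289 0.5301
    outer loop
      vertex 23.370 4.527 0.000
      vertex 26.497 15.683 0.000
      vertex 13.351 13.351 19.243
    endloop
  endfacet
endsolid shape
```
; perimeter-only toolpath
G21 ; units = mm
G90 ; absolute positioning
G28 ; home
; layer 1
G0 Z4.811
G0 X23.210 Y15.100
G1 X18.131 Y22.150
G1 X9.453 Y22.574
G1 X3.709 Y16.053
G1 X5.227 Y7.497
G1 X12.862 Y3.350
G1 X20.865 Y6.733
G1 X23.210 Y15.100
; layer 2
G0 Z9.621
G0 X19.924 Y14.517
G1 X16.538 Y19.217
G1 X10.752 Y19.500
G1 X6.923 Y15.152
G1 X7.935 Y9.449
G1 X13.025 Y6.684
G1 X18.361 Y8.939
G1 X19.924 Y14.517
; layer 3
G0 Z14.432
G0 X16.638 Y13.934
G1 X14.944 Y16.284
G1 X12.052 Y16.425
G1 X10.137 Y14.252
G1 X10.643 Y11.400
G1 X13.188 Y10.017
G1 X15.856 Y11.145
G1 X16.638 Y13.934
M2 ; end

The solid is a regular 7-sided pyramid, base circumscribed radius ≈ 13.4 mm, apex at z ≈ 19.2 mm. Slicing at Δz = 4.811 mm — 4 equal slices spanning the solid's height, so layer i sits at z = i·h/4 — gives 3 non-empty perimeters. Each is a 7-segment closed polygon; G0 lifts to the layer z and rapids to the start vertex, then G1 traces the edges. The cross-section shrinks linearly with z (the slice at the apex is degenerate and omitted).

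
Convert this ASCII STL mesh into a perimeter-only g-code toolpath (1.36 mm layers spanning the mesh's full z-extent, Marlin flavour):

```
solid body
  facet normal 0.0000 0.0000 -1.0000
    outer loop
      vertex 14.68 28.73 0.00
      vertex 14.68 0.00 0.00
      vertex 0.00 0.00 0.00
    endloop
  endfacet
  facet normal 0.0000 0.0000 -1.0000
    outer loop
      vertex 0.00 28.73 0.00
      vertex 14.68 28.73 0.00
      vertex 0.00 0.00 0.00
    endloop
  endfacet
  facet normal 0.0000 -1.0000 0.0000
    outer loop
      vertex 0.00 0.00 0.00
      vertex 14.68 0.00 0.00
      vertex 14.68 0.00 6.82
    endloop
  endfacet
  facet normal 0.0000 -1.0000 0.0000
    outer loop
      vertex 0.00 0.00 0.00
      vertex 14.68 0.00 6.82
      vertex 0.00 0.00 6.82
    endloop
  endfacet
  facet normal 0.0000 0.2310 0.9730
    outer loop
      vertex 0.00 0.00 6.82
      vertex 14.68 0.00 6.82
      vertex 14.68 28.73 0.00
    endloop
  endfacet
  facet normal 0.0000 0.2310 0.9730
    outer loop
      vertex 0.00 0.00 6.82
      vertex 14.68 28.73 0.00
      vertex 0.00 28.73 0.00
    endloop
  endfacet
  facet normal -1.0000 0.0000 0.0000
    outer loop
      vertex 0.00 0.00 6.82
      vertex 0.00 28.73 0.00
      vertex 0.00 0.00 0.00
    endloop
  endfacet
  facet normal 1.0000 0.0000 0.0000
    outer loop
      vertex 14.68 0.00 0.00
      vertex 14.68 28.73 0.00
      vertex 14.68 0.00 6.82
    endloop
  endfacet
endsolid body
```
; perimeter-only toolpath
G21 ; units = mm
G90 ; absolute positioning
G28 ; home
; layer 1
G0 Z1.36
G0 X0.00 Y0.00
G1 X14.68 Y0.00
G1 X14.68 Y22.98
G1 X0.00 Y22.98
G1 X0.00 Y0.00
; layer 2
G0 Z2.73
G0 X0.00 Y0.00
G1 X14.68 Y0.00
G1 X14.68 Y17.24
G1 X0.00 Y17.24
G1 X0.00 Y0.00
; layer 3
G0 Z4.09
G0 X0.00 Y0.00
G1 X14.68 Y0.00
G1 X14.68 Y11.49
G1 X0.00 Y11.49
G1 X0.00 Y0.00
; layer 4
G0 Z5.46
G0 X0.00 Y0.00
G1 X14.68 Y0.00
G1 X14.68 Y5.75
G1 X0.00 Y5.75
G1 X0.00 Y0.00
M2 ; end

The solid is a wedge (ramp): 14.7 × 28.7 mm base, rising to 6.82 mm along the y=0 edge and sloping linearly to z=0 at y=28.7. Slicing at Δz = 1.36 mm — 5 equal slices spanning the solid's height, so layer i sits at z = i·h/5 — gives 4 non-empty perimeters. Each is a 4-segment closed polygon; G0 lifts to the layer z and rapids to the start vertex, then G1 traces the edges. The cross-section shrinks linearly with z (the slice at the apex is degenerate and omitted).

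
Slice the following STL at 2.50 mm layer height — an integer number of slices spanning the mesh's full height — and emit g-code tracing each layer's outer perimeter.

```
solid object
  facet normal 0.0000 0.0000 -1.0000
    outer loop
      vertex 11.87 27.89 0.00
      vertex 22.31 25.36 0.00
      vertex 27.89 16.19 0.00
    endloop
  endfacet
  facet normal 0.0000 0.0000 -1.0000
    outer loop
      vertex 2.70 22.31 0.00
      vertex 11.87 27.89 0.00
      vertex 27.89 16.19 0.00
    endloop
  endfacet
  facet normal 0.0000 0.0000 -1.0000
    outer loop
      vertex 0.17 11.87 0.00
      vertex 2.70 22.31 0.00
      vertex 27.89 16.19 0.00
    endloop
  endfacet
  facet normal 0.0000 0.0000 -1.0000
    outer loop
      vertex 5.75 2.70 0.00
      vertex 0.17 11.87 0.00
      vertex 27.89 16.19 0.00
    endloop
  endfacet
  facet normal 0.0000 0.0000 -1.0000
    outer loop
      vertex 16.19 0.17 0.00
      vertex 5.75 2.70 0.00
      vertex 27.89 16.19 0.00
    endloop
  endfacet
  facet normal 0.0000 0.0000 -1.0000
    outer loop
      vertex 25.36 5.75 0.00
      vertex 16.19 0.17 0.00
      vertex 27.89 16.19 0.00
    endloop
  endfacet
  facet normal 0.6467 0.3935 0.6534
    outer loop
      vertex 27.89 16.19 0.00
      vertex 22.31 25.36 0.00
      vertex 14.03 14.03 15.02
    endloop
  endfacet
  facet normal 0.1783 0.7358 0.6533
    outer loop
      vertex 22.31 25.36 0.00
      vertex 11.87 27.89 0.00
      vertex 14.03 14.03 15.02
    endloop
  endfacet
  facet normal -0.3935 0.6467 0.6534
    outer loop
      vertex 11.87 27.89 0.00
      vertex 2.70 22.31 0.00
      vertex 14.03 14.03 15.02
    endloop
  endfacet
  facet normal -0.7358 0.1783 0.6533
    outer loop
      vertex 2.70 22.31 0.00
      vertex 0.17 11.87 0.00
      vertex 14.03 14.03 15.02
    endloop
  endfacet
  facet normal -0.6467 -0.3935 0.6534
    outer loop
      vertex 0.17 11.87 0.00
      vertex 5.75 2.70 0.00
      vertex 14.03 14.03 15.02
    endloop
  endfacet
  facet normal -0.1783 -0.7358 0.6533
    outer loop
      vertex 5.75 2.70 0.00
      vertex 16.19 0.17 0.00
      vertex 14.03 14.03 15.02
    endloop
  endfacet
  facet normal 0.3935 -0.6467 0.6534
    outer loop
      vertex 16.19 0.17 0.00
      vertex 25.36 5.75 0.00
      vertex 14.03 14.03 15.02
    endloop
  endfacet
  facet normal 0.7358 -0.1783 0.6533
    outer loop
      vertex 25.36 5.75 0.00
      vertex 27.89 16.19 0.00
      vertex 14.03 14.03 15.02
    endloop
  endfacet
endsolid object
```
; perimeter-only toolpath
G21 ; units = mm
G90 ; absolute positioning
G28 ; home
; layer 1
G0 Z2.50
G0 X25.58 Y15.83
G1 X20.93 Y23.47
G1 X12.23 Y25.58
G1 X4.59 Y20.93
G1 X2.48 Y12.23
G1 X7.13 Y4.59
G1 X15.83 Y2.48
G1 X23.47 Y7.13
G1 X25.58 Y15.83
; layer 2
G0 Z5.01
G0 X23.27 Y15.47
G1 X19.55 Y21.58
G1 X12.59 Y23.27
G1 X6.48 Y19.55
G1 X4.79 Y12.59
G1 X8.51 Y6.48
G1 X15.47 Y4.79
G1 X21.58 Y8.51
G1 X23.27 Y15.47
; layer 3
G0 Z7.51
G0 X20.96 Y15.11
G1 X18.17 Y19.70
G1 X12.95 Y20.96
G1 X8.37 Y18.17
G1 X7.10 Y12.95
G1 X9.89 Y8.37
G1 X15.11 Y7.10
G1 X19.70 Y9.89
G1 X20.96 Y15.11
; layer 4
G0 Z10.01
G0 X18.65 Y14.75
G1 X16.79 Y17.81
G1 X13.31 Y18.65
G1 X10.25 Y16.79
G1 X9.41 Y13.31
G1 X11.27 Y10.25
G1 X14.75 Y9.41
G1 X17.81 Y11.27
G1 X18.65 Y14.75
; layer 5
G0 Z12.52
G0 X16.34 Y14.39
G1 X15.41 Y15.92
G1 X13.67 Y16.34
G1 X12.14 Y15.41
G1 X11.72 Y13.67
G1 X12.65 Y12.14
G1 X14.39 Y11.72
G1 X15.92 Y12.65
G1 X16.34 Y14.39
M2 ; end

The solid is a regular 8-sided pyramid, base circumscribed radius ≈ 14 mm, apex at z ≈ 15 mm. Slicing at Δz = 2.50 mm — 6 equal slices spanning the solid's height, so layer i sits at z = i·h/6 — gives 5 non-empty perimeters. Each is a 8-segment closed polygon; G0 lifts to the layer z and rapids to the start vertex, then G1 traces the edges. The cross-section shrinks linearly with z (the slice at the apex is degenerate and omitted).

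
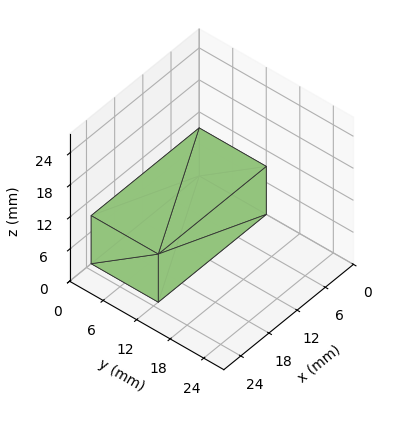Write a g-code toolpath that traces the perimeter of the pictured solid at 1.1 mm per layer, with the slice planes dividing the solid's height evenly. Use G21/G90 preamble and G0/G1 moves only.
Reading the render: the shape is a rectangular box, roughly 23 × 12 mm footprint and 9 mm tall (dimensions read to the nearest mm from the axis ticks). For the g-code, the solid's height is divided into equal slices at the stated Δz and each level perimeter traced with G1 moves after a G0 lift.

; perimeter-only toolpath
G21 ; units = mm
G90 ; absolute positioning
G28 ; home
; layer 1
G0 Z1.1
G0 X0.0 Y0.0
G1 X23.0 Y0.0
G1 X23.0 Y12.0
G1 X0.0 Y12.0
G1 X0.0 Y0.0
; layer 2
G0 Z2.2
G0 X0.0 Y0.0
G1 X23.0 Y0.0
G1 X23.0 Y12.0
G1 X0.0 Y12.0
G1 X0.0 Y0.0
; layer 3
G0 Z3.4
G0 X0.0 Y0.0
G1 X23.0 Y0.0
G1 X23.0 Y12.0
G1 X0.0 Y12.0
G1 X0.0 Y0.0
; layer 4
G0 Z4.5
G0 X0.0 Y0.0
G1 X23.0 Y0.0
G1 X23.0 Y12.0
G1 X0.0 Y12.0
G1 X0.0 Y0.0
; layer 5
G0 Z5.6
G0 X0.0 Y0.0
G1 X23.0 Y0.0
G1 X23.0 Y12.0
G1 X0.0 Y12.0
G1 X0.0 Y0.0
; layer 6
G0 Z6.8
G0 X0.0 Y0.0
G1 X23.0 Y0.0
G1 X23.0 Y12.0
G1 X0.0 Y12.0
G1 X0.0 Y0.0
; layer 7
G0 Z7.9
G0 X0.0 Y0.0
G1 X23.0 Y0.0
G1 X23.0 Y12.0
G1 X0.0 Y12.0
G1 X0.0 Y0.0
; layer 8
G0 Z9.0
G0 X0.0 Y0.0
G1 X23.0 Y0.0
G1 X23.0 Y12.0
G1 X0.0 Y12.0
G1 X0.0 Y0.0
M2 ; end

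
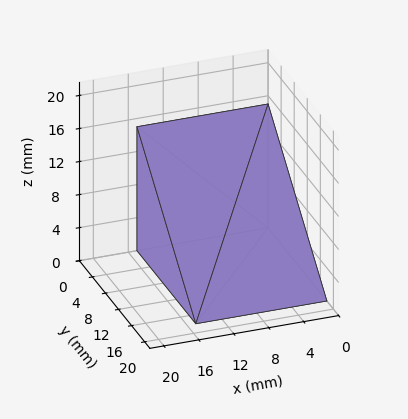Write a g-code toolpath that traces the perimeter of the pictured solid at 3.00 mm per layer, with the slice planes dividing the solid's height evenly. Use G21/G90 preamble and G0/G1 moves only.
Reading the render: the shape is a wedge (ramp): 15 × 18 mm base, rising to 15 mm along the y=0 edge and sloping linearly to z=0 at y=18 (dimensions read to the nearest mm from the axis ticks). For the g-code, the solid's height is divided into equal slices at the stated Δz and each level perimeter traced with G1 moves after a G0 lift.

; perimeter-only toolpath
G21 ; units = mm
G90 ; absolute positioning
G28 ; home
; layer 1
G0 Z3.00
G0 X0.00 Y0.00
G1 X15.00 Y0.00
G1 X15.00 Y14.40
G1 X0.00 Y14.40
G1 X0.00 Y0.00
; layer 2
G0 Z6.00
G0 X0.00 Y0.00
G1 X15.00 Y0.00
G1 X15.00 Y10.80
G1 X0.00 Y10.80
G1 X0.00 Y0.00
; layer 3
G0 Z9.00
G0 X0.00 Y0.00
G1 X15.00 Y0.00
G1 X15.00 Y7.20
G1 X0.00 Y7.20
G1 X0.00 Y0.00
; layer 4
G0 Z12.00
G0 X0.00 Y0.00
G1 X15.00 Y0.00
G1 X15.00 Y3.60
G1 X0.00 Y3.60
G1 X0.00 Y0.00
M2 ; end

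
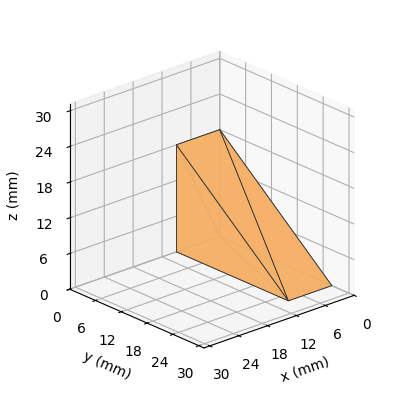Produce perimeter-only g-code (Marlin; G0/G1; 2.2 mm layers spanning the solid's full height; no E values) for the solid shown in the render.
Reading the render: the shape is a wedge (ramp): 9 × 26 mm base, rising to 18 mm along the y=0 edge and sloping linearly to z=0 at y=26 (dimensions read to the nearest mm from the axis ticks). For the g-code, the solid's height is divided into equal slices at the stated Δz and each level perimeter traced with G1 moves after a G0 lift.

; perimeter-only toolpath
G21 ; units = mm
G90 ; absolute positioning
G28 ; home
; layer 1
G0 Z2.2
G0 X0.0 Y0.0
G1 X9.0 Y0.0
G1 X9.0 Y22.8
G1 X0.0 Y22.8
G1 X0.0 Y0.0
; layer 2
G0 Z4.5
G0 X0.0 Y0.0
G1 X9.0 Y0.0
G1 X9.0 Y19.5
G1 X0.0 Y19.5
G1 X0.0 Y0.0
; layer 3
G0 Z6.8
G0 X0.0 Y0.0
G1 X9.0 Y0.0
G1 X9.0 Y16.2
G1 X0.0 Y16.2
G1 X0.0 Y0.0
; layer 4
G0 Z9.0
G0 X0.0 Y0.0
G1 X9.0 Y0.0
G1 X9.0 Y13.0
G1 X0.0 Y13.0
G1 X0.0 Y0.0
; layer 5
G0 Z11.2
G0 X0.0 Y0.0
G1 X9.0 Y0.0
G1 X9.0 Y9.8
G1 X0.0 Y9.8
G1 X0.0 Y0.0
; layer 6
G0 Z13.5
G0 X0.0 Y0.0
G1 X9.0 Y0.0
G1 X9.0 Y6.5
G1 X0.0 Y6.5
G1 X0.0 Y0.0
; layer 7
G0 Z15.8
G0 X0.0 Y0.0
G1 X9.0 Y0.0
G1 X9.0 Y3.2
G1 X0.0 Y3.2
G1 X0.0 Y0.0
M2 ; end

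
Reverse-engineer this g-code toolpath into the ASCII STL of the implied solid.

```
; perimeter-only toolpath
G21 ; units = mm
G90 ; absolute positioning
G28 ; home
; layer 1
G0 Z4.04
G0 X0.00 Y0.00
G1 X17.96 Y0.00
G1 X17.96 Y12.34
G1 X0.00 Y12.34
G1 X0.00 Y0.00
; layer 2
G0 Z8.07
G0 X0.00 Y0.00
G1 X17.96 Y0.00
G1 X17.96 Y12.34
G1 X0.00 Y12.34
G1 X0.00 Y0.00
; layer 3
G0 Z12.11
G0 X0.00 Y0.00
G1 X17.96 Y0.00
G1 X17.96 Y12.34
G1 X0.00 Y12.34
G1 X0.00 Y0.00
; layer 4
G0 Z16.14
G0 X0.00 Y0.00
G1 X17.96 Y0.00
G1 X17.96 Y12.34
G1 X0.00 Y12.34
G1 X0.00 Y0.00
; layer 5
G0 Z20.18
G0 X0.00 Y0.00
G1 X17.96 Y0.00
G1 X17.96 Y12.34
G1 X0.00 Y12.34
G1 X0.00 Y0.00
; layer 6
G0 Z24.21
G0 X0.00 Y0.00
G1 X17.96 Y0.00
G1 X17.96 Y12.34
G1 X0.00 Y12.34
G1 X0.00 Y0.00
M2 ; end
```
solid part
  facet normal 0.0000 0.0000 -1.0000
    outer loop
      vertex 17.96 12.34 0.00
      vertex 17.96 0.00 0.00
      vertex 0.00 0.00 0.00
    endloop
  endfacet
  facet normal 0.0000 0.0000 -1.0000
    outer loop
      vertex 0.00 12.34 0.00
      vertex 17.96 12.34 0.00
      vertex 0.00 0.00 0.00
    endloop
  endfacet
  facet normal 0.0000 0.0000 1.0000
    outer loop
      vertex 0.00 0.00 24.21
      vertex 17.96 0.00 24.21
      vertex 17.96 12.34 24.21
    endloop
  endfacet
  facet normal 0.0000 0.0000 1.0000
    outer loop
      vertex 0.00 0.00 24.21
      vertex 17.96 12.34 24.21
      vertex 0.00 12.34 24.21
    endloop
  endfacet
  facet normal 0.0000 -1.0000 0.0000
    outer loop
      vertex 0.00 0.00 0.00
      vertex 17.96 0.00 0.00
      vertex 17.96 0.00 24.21
    endloop
  endfacet
  facet normal 0.0000 -1.0000 0.0000
    outer loop
      vertex 0.00 0.00 0.00
      vertex 17.96 0.00 24.21
      vertex 0.00 0.00 24.21
    endloop
  endfacet
  facet normal 0.0000 1.0000 0.0000
    outer loop
      vertex 17.96 12.34 24.21
      vertex 17.96 12.34 0.00
      vertex 0.00 12.34 0.00
    endloop
  endfacet
  facet normal 0.0000 1.0000 0.0000
    outer loop
      vertex 0.00 12.34 24.21
      vertex 17.96 12.34 24.21
      vertex 0.00 12.34 0.00
    endloop
  endfacet
  facet normal -1.0000 0.0000 0.0000
    outer loop
      vertex 0.00 12.34 24.21
      vertex 0.00 12.34 0.00
      vertex 0.00 0.00 0.00
    endloop
  endfacet
  facet normal -1.0000 0.0000 0.0000
    outer loop
      vertex 0.00 0.00 24.21
      vertex 0.00 12.34 24.21
      vertex 0.00 0.00 0.00
    endloop
  endfacet
  facet normal 1.0000 0.0000 0.0000
    outer loop
      vertex 17.96 0.00 0.00
      vertex 17.96 12.34 0.00
      vertex 17.96 12.34 24.21
    endloop
  endfacet
  facet normal 1.0000 0.0000 0.0000
    outer loop
      vertex 17.96 0.00 0.00
      vertex 17.96 12.34 24.21
      vertex 17.96 0.00 24.21
    endloop
  endfacet
endsolid part

The G0 Z moves step by Δz≈4.04 mm. Every layer's G1 loop is the same polygon, so the solid is a straight extrusion of it from z=0 to z≈24.2. Closing with flat bottom and top caps and triangulating gives 12 facets — a rectangular box, roughly 18 × 12.3 mm footprint and 24.2 mm tall.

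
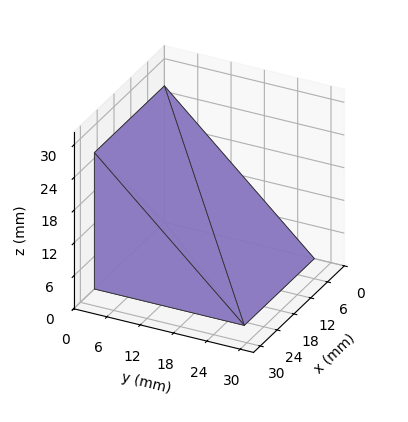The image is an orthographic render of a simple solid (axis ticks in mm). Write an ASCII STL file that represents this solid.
Reading the render: the shape is a wedge (ramp): 25 × 27 mm base, rising to 25 mm along the y=0 edge and sloping linearly to z=0 at y=27 (dimensions read to the nearest mm from the axis ticks). For the STL, each face is triangulated and given an outward normal.

solid part
  facet normal 0.0000 0.0000 -1.0000
    outer loop
      vertex 25.0 27.0 0.0
      vertex 25.0 0.0 0.0
      vertex 0.0 0.0 0.0
    endloop
  endfacet
  facet normal 0.0000 0.0000 -1.0000
    outer loop
      vertex 0.0 27.0 0.0
      vertex 25.0 27.0 0.0
      vertex 0.0 0.0 0.0
    endloop
  endfacet
  facet normal 0.0000 -1.0000 0.0000
    outer loop
      vertex 0.0 0.0 0.0
      vertex 25.0 0.0 0.0
      vertex 25.0 0.0 25.0
    endloop
  endfacet
  facet normal 0.0000 -1.0000 0.0000
    outer loop
      vertex 0.0 0.0 0.0
      vertex 25.0 0.0 25.0
      vertex 0.0 0.0 25.0
    endloop
  endfacet
  facet normal 0.0000 0.6794 0.7338
    outer loop
      vertex 0.0 0.0 25.0
      vertex 25.0 0.0 25.0
      vertex 25.0 27.0 0.0
    endloop
  endfacet
  facet normal 0.0000 0.6794 0.7338
    outer loop
      vertex 0.0 0.0 25.0
      vertex 25.0 27.0 0.0
      vertex 0.0 27.0 0.0
    endloop
  endfacet
  facet normal -1.0000 0.0000 0.0000
    outer loop
      vertex 0.0 0.0 25.0
      vertex 0.0 27.0 0.0
      vertex 0.0 0.0 0.0
    endloop
  endfacet
  facet normal 1.0000 0.0000 0.0000
    outer loop
      vertex 25.0 0.0 0.0
      vertex 25.0 27.0 0.0
      vertex 25.0 0.0 25.0
    endloop
  endfacet
endsolid part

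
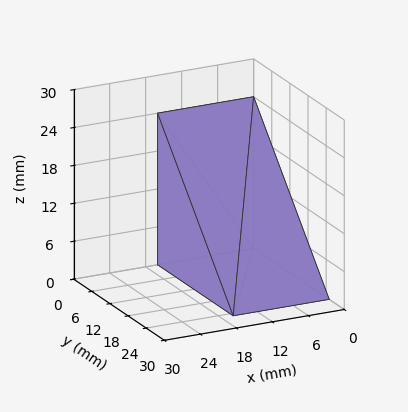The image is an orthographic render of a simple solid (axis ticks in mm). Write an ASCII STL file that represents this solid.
Reading the render: the shape is a wedge (ramp): 16 × 25 mm base, rising to 24 mm along the y=0 edge and sloping linearly to z=0 at y=25 (dimensions read to the nearest mm from the axis ticks). For the STL, each face is triangulated and given an outward normal.

solid part
  facet normal 0.0000 0.0000 -1.0000
    outer loop
      vertex 16.0 25.0 0.0
      vertex 16.0 0.0 0.0
      vertex 0.0 0.0 0.0
    endloop
  endfacet
  facet normal 0.0000 0.0000 -1.0000
    outer loop
      vertex 0.0 25.0 0.0
      vertex 16.0 25.0 0.0
      vertex 0.0 0.0 0.0
    endloop
  endfacet
  facet normal 0.0000 -1.0000 0.0000
    outer loop
      vertex 0.0 0.0 0.0
      vertex 16.0 0.0 0.0
      vertex 16.0 0.0 24.0
    endloop
  endfacet
  facet normal 0.0000 -1.0000 0.0000
    outer loop
      vertex 0.0 0.0 0.0
      vertex 16.0 0.0 24.0
      vertex 0.0 0.0 24.0
    endloop
  endfacet
  facet normal 0.0000 0.6925 0.7214
    outer loop
      vertex 0.0 0.0 24.0
      vertex 16.0 0.0 24.0
      vertex 16.0 25.0 0.0
    endloop
  endfacet
  facet normal 0.0000 0.6925 0.7214
    outer loop
      vertex 0.0 0.0 24.0
      vertex 16.0 25.0 0.0
      vertex 0.0 25.0 0.0
    endloop
  endfacet
  facet normal -1.0000 0.0000 0.0000
    outer loop
      vertex 0.0 0.0 24.0
      vertex 0.0 25.0 0.0
      vertex 0.0 0.0 0.0
    endloop
  endfacet
  facet normal 1.0000 0.0000 0.0000
    outer loop
      vertex 16.0 0.0 0.0
      vertex 16.0 25.0 0.0
      vertex 16.0 0.0 24.0
    endloop
  endfacet
endsolid part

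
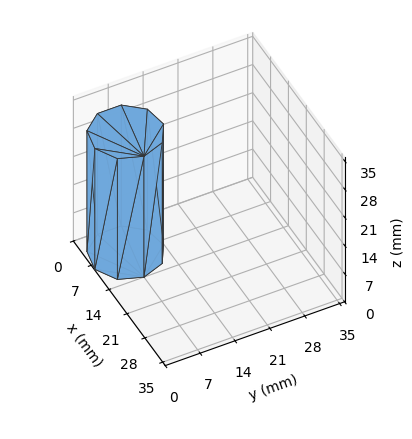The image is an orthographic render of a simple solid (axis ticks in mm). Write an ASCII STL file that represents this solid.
Reading the render: the shape is a regular 9-sided prism (a cylinder approximated with 9 flat sides), circumscribed radius ≈ 7 mm, height ≈ 30 mm (dimensions read to the nearest mm from the axis ticks). For the STL, each face is triangulated and given an outward normal.

solid part
  facet normal 0.0000 0.0000 -1.0000
    outer loop
      vertex 8.216 13.894 0.000
      vertex 12.362 11.500 0.000
      vertex 14.000 7.000 0.000
    endloop
  endfacet
  facet normal 0.0000 0.0000 -1.0000
    outer loop
      vertex 3.500 13.062 0.000
      vertex 8.216 13.894 0.000
      vertex 14.000 7.000 0.000
    endloop
  endfacet
  facet normal 0.0000 0.0000 -1.0000
    outer loop
      vertex 0.422 9.394 0.000
      vertex 3.500 13.062 0.000
      vertex 14.000 7.000 0.000
    endloop
  endfacet
  facet normal 0.0000 0.0000 -1.0000
    outer loop
      vertex 0.422 4.606 0.000
      vertex 0.422 9.394 0.000
      vertex 14.000 7.000 0.000
    endloop
  endfacet
  facet normal 0.0000 0.0000 -1.0000
    outer loop
      vertex 3.500 0.938 0.000
      vertex 0.422 4.606 0.000
      vertex 14.000 7.000 0.000
    endloop
  endfacet
  facet normal 0.0000 0.0000 -1.0000
    outer loop
      vertex 8.216 0.106 0.000
      vertex 3.500 0.938 0.000
      vertex 14.000 7.000 0.000
    endloop
  endfacet
  facet normal 0.0000 0.0000 -1.0000
    outer loop
      vertex 12.362 2.500 0.000
      vertex 8.216 0.106 0.000
      vertex 14.000 7.000 0.000
    endloop
  endfacet
  facet normal 0.0000 0.0000 1.0000
    outer loop
      vertex 14.000 7.000 30.000
      vertex 12.362 11.500 30.000
      vertex 8.216 13.894 30.000
    endloop
  endfacet
  facet normal 0.0000 0.0000 1.0000
    outer loop
      vertex 14.000 7.000 30.000
      vertex 8.216 13.894 30.000
      vertex 3.500 13.062 30.000
    endloop
  endfacet
  facet normal 0.0000 0.0000 1.0000
    outer loop
      vertex 14.000 7.000 30.000
      vertex 3.500 13.062 30.000
      vertex 0.422 9.394 30.000
    endloop
  endfacet
  facet normal 0.0000 0.0000 1.0000
    outer loop
      vertex 14.000 7.000 30.000
      vertex 0.422 9.394 30.000
      vertex 0.422 4.606 30.000
    endloop
  endfacet
  facet normal 0.0000 0.0000 1.0000
    outer loop
      vertex 14.000 7.000 30.000
      vertex 0.422 4.606 30.000
      vertex 3.500 0.938 30.000
    endloop
  endfacet
  facet normal 0.0000 0.0000 1.0000
    outer loop
      vertex 14.000 7.000 30.000
      vertex 3.500 0.938 30.000
      vertex 8.216 0.106 30.000
    endloop
  endfacet
  facet normal 0.0000 0.0000 1.0000
    outer loop
      vertex 14.000 7.000 30.000
      vertex 8.216 0.106 30.000
      vertex 12.362 2.500 30.000
    endloop
  endfacet
  facet normal 0.9397 0.3420 0.0000
    outer loop
      vertex 14.000 7.000 0.000
      vertex 12.362 11.500 0.000
      vertex 12.362 11.500 30.000
    endloop
  endfacet
  facet normal 0.9397 0.3420 0.0000
    outer loop
      vertex 14.000 7.000 0.000
      vertex 12.362 11.500 30.000
      vertex 14.000 7.000 30.000
    endloop
  endfacet
  facet normal 0.5000 0.8660 0.0000
    outer loop
      vertex 12.362 11.500 0.000
      vertex 8.216 13.894 0.000
      vertex 8.216 13.894 30.000
    endloop
  endfacet
  facet normal 0.5000 0.8660 0.0000
    outer loop
      vertex 12.362 11.500 0.000
      vertex 8.216 13.894 30.000
      vertex 12.362 11.500 30.000
    endloop
  endfacet
  facet normal -0.1737 0.9848 0.0000
    outer loop
      vertex 8.216 13.894 0.000
      vertex 3.500 13.062 0.000
      vertex 3.500 13.062 30.000
    endloop
  endfacet
  facet normal -0.1737 0.9848 0.0000
    outer loop
      vertex 8.216 13.894 0.000
      vertex 3.500 13.062 30.000
      vertex 8.216 13.894 30.000
    endloop
  endfacet
  facet normal -0.7660 0.6428 0.0000
    outer loop
      vertex 3.500 13.062 0.000
      vertex 0.422 9.394 0.000
      vertex 0.422 9.394 30.000
    endloop
  endfacet
  facet normal -0.7660 0.6428 0.0000
    outer loop
      vertex 3.500 13.062 0.000
      vertex 0.422 9.394 30.000
      vertex 3.500 13.062 30.000
    endloop
  endfacet
  facet normal -1.0000 0.0000 0.0000
    outer loop
      vertex 0.422 9.394 0.000
      vertex 0.422 4.606 0.000
      vertex 0.422 4.606 30.000
    endloop
  endfacet
  facet normal -1.0000 0.0000 0.0000
    outer loop
      vertex 0.422 9.394 0.000
      vertex 0.422 4.606 30.000
      vertex 0.422 9.394 30.000
    endloop
  endfacet
  facet normal -0.7660 -0.6428 0.0000
    outer loop
      vertex 0.422 4.606 0.000
      vertex 3.500 0.938 0.000
      vertex 3.500 0.938 30.000
    endloop
  endfacet
  facet normal -0.7660 -0.6428 0.0000
    outer loop
      vertex 0.422 4.606 0.000
      vertex 3.500 0.938 30.000
      vertex 0.422 4.606 30.000
    endloop
  endfacet
  facet normal -0.1737 -0.9848 0.0000
    outer loop
      vertex 3.500 0.938 0.000
      vertex 8.216 0.106 0.000
      vertex 8.216 0.106 30.000
    endloop
  endfacet
  facet normal -0.1737 -0.9848 0.0000
    outer loop
      vertex 3.500 0.938 0.000
      vertex 8.216 0.106 30.000
      vertex 3.500 0.938 30.000
    endloop
  endfacet
  facet normal 0.5000 -0.8660 0.0000
    outer loop
      vertex 8.216 0.106 0.000
      vertex 12.362 2.500 0.000
      vertex 12.362 2.500 30.000
    endloop
  endfacet
  facet normal 0.5000 -0.8660 0.0000
    outer loop
      vertex 8.216 0.106 0.000
      vertex 12.362 2.500 30.000
      vertex 8.216 0.106 30.000
    endloop
  endfacet
  facet normal 0.9397 -0.3420 0.0000
    outer loop
      vertex 12.362 2.500 0.000
      vertex 14.000 7.000 0.000
      vertex 14.000 7.000 30.000
    endloop
  endfacet
  facet normal 0.9397 -0.3420 0.0000
    outer loop
      vertex 12.362 2.500 0.000
      vertex 14.000 7.000 30.000
      vertex 12.362 2.500 30.000
    endloop
  endfacet
endsolid part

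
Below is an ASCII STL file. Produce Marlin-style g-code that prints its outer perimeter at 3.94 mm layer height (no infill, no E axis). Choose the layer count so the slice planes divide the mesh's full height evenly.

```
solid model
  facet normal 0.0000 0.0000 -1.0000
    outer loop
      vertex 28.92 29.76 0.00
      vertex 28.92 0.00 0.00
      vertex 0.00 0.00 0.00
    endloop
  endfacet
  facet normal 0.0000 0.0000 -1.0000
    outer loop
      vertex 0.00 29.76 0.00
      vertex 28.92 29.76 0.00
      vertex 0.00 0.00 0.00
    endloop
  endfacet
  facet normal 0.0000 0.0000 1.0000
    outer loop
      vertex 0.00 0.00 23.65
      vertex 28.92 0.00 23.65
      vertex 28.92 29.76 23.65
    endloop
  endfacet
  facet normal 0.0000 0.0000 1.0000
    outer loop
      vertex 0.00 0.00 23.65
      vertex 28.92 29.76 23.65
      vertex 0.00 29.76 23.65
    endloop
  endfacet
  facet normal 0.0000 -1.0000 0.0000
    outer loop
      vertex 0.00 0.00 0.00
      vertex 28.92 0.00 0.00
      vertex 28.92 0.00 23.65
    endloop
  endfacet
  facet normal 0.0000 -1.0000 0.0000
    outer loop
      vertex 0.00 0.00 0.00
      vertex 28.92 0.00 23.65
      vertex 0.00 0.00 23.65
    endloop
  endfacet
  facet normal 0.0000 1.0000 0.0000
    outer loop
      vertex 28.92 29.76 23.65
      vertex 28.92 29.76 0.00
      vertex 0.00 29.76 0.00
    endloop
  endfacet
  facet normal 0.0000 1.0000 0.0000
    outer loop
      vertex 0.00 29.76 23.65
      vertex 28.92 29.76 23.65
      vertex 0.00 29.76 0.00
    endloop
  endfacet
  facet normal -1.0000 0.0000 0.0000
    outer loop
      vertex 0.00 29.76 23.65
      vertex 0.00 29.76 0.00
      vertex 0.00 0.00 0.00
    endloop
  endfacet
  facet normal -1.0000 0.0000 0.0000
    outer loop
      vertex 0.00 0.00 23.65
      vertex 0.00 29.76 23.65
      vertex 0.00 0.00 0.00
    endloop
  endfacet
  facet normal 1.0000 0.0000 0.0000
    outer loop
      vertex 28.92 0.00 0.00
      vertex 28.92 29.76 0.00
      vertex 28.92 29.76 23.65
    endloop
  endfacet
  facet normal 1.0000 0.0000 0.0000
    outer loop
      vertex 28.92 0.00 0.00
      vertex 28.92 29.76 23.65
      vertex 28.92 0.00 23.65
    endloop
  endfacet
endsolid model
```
; perimeter-only toolpath
G21 ; units = mm
G90 ; absolute positioning
G28 ; home
; layer 1
G0 Z3.94
G0 X0.00 Y0.00
G1 X28.92 Y0.00
G1 X28.92 Y29.76
G1 X0.00 Y29.76
G1 X0.00 Y0.00
; layer 2
G0 Z7.88
G0 X0.00 Y0.00
G1 X28.92 Y0.00
G1 X28.92 Y29.76
G1 X0.00 Y29.76
G1 X0.00 Y0.00
; layer 3
G0 Z11.82
G0 X0.00 Y0.00
G1 X28.92 Y0.00
G1 X28.92 Y29.76
G1 X0.00 Y29.76
G1 X0.00 Y0.00
; layer 4
G0 Z15.77
G0 X0.00 Y0.00
G1 X28.92 Y0.00
G1 X28.92 Y29.76
G1 X0.00 Y29.76
G1 X0.00 Y0.00
; layer 5
G0 Z19.71
G0 X0.00 Y0.00
G1 X28.92 Y0.00
G1 X28.92 Y29.76
G1 X0.00 Y29.76
G1 X0.00 Y0.00
; layer 6
G0 Z23.65
G0 X0.00 Y0.00
G1 X28.92 Y0.00
G1 X28.92 Y29.76
G1 X0.00 Y29.76
G1 X0.00 Y0.00
M2 ; end

The solid is a rectangular box, roughly 28.9 × 29.8 mm footprint and 23.6 mm tall. Slicing at Δz = 3.94 mm — 6 equal slices spanning the solid's height, so layer i sits at z = i·h/6 — gives 6 non-empty perimeters. Each is a 4-segment closed polygon; G0 lifts to the layer z and rapids to the start vertex, then G1 traces the edges.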